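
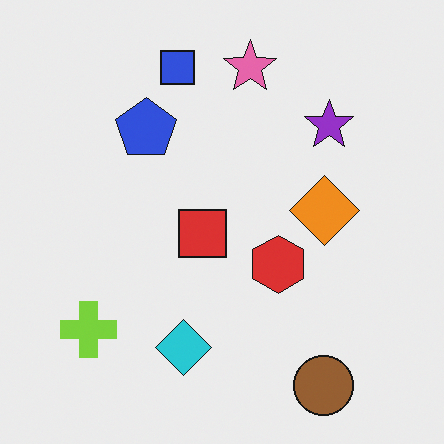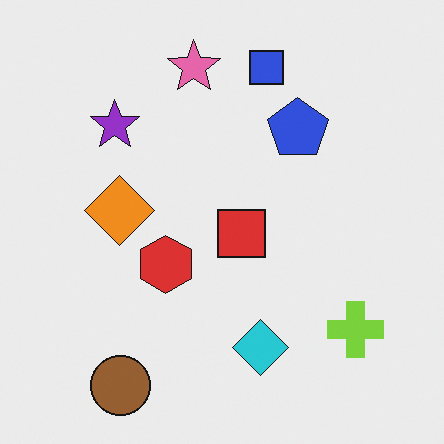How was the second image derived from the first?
This is the original image flipped horizontally (left ↔ right).

The lime cross is in the bottom-left of the first image and the bottom-right of the second — shapes on opposite sides of the vertical midline have swapped in a mirror flip.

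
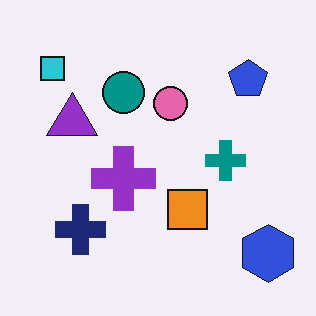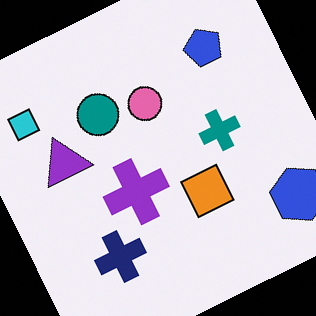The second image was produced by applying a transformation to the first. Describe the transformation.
This is the original image rotated counter-clockwise by a clearly visible amount.

Every shape is tilted by the same angle and the image corners show triangular fill wedges — a whole-image rotation by a non-right angle.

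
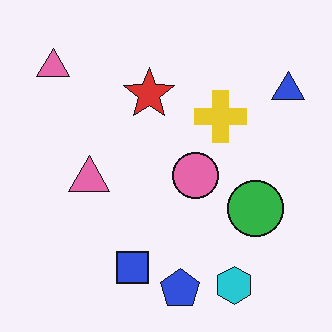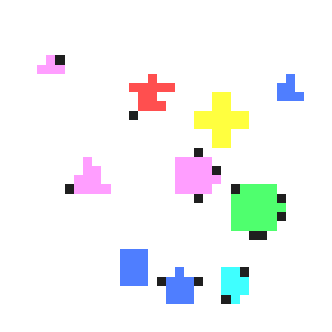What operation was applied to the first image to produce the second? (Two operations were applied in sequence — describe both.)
This is the original image coarsely pixelated, then brightened a lot.

Shapes are reduced to large square blocks; fine edges and outlines are lost — a downscale-then-upscale (mosaic) effect. Every pixel — background and shapes alike — is uniformly brightened.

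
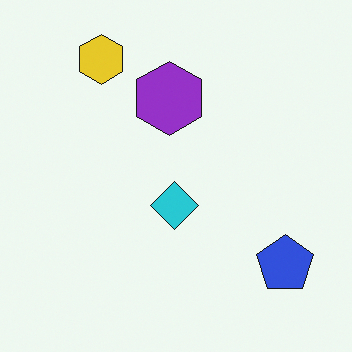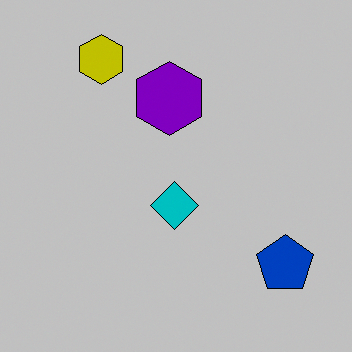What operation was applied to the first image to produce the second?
Heavily posterized to just a handful of flat colors.

Each flat color has snapped to a coarser quantized level — most visibly, the near-white background has dropped to a flat grey.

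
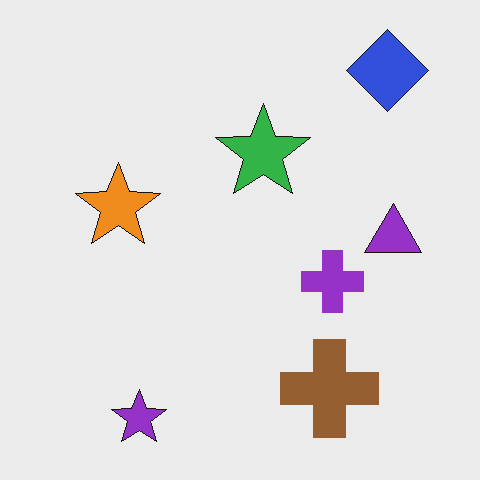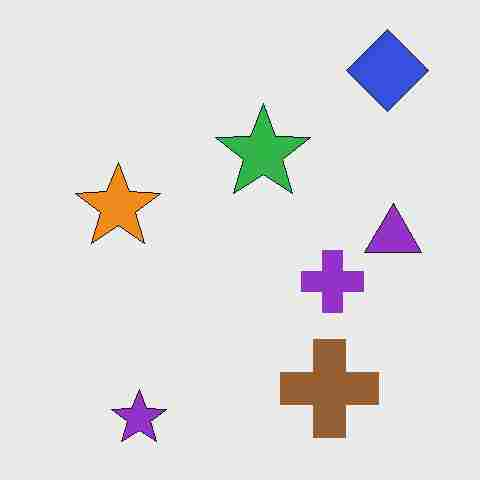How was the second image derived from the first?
It was degraded with heavy JPEG compression.

Blocky 8×8 compression artifacts appear around shape edges and the flat background shows ringing — characteristic JPEG degradation.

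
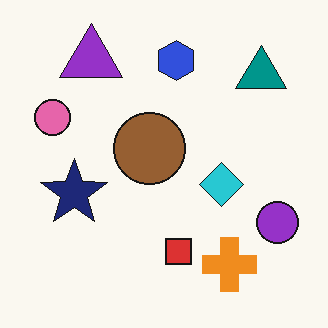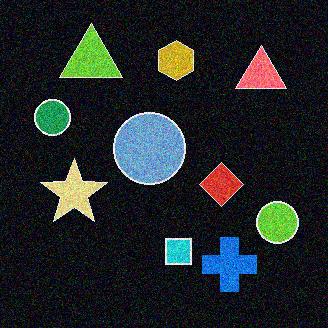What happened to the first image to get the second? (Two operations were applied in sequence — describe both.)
It was color-inverted (negative), then degraded with visible gaussian noise.

The light background has become dark and every shape's color is its complement — a photographic negative. Random speckle covers the whole image, including the flat background.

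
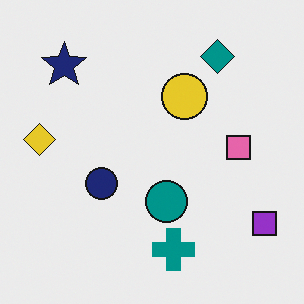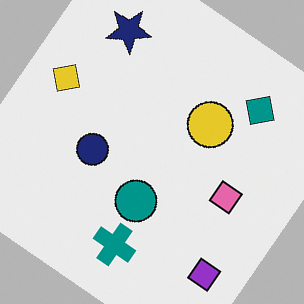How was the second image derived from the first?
The image was rotated clockwise by a large amount — several tens of degrees.

Every shape is tilted by the same angle and the image corners show triangular fill wedges — a whole-image rotation by a non-right angle.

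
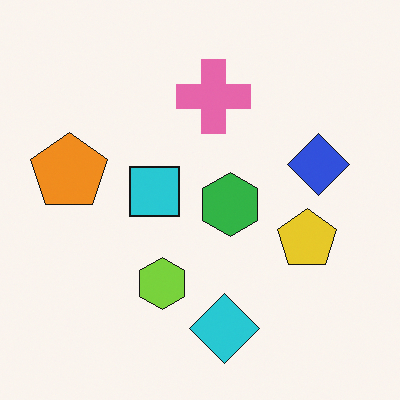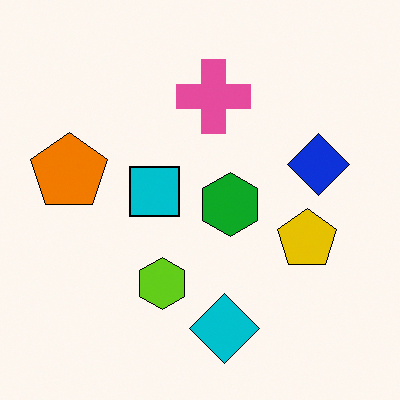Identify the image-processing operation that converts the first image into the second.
This is the original image given slightly increased contrast.

Tones are pushed away from mid-grey across the whole image — a global contrast change.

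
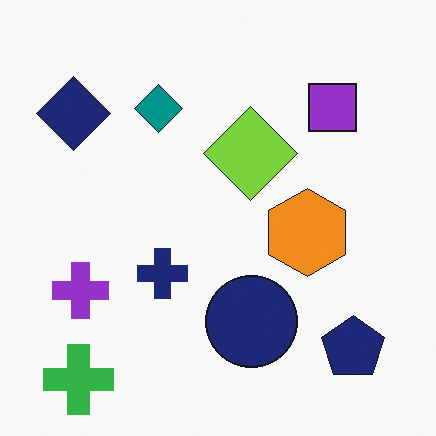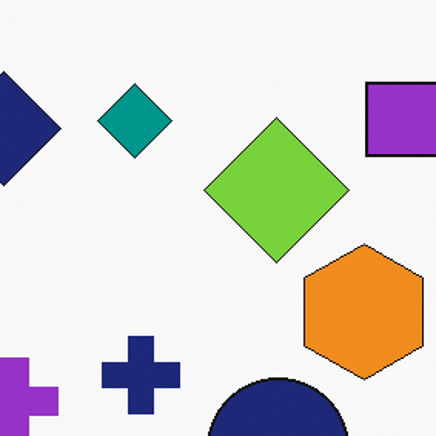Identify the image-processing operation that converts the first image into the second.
Cropped slightly and scaled back up.

The visible shapes are larger and the field of view is narrower; shapes near the original edges may be partly or wholly outside the frame — a crop-and-rescale.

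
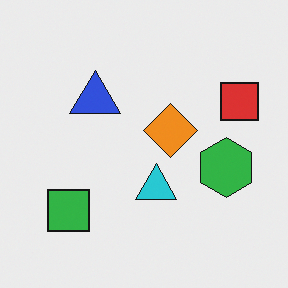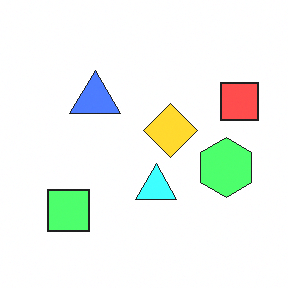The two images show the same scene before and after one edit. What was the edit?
The transformation is: noticeably brightened.

Every pixel — background and shapes alike — is uniformly brightened.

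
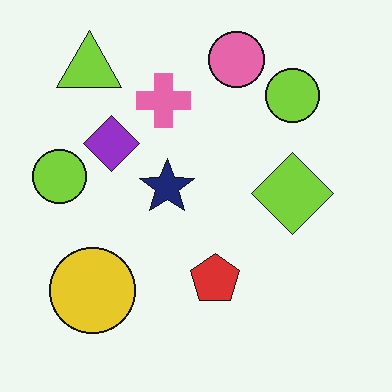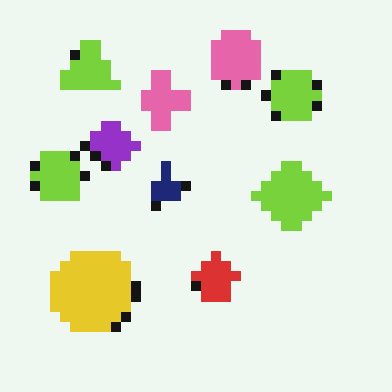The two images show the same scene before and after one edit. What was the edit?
The image was heavily pixelated into large blocks.

Shapes are reduced to large square blocks; fine edges and outlines are lost — a downscale-then-upscale (mosaic) effect.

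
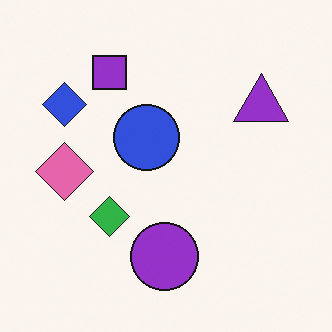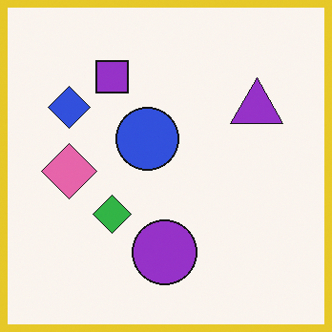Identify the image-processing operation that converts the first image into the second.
This is the original image framed with a yellow border.

A solid yellow frame runs around the edge of the second image, with the content slightly shrunk inside it.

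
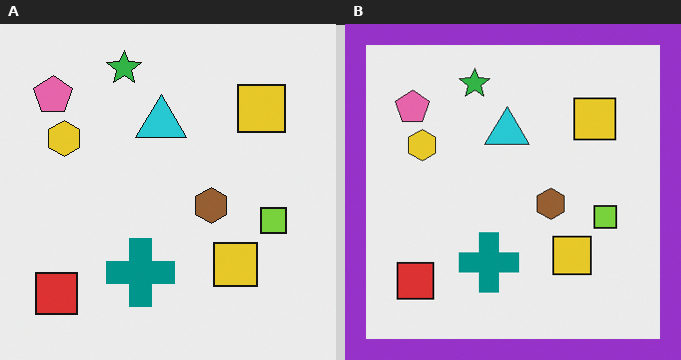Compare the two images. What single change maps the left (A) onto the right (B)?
The image was framed with a purple border.

A solid purple frame runs around the edge of the right (B) image, with the content slightly shrunk inside it.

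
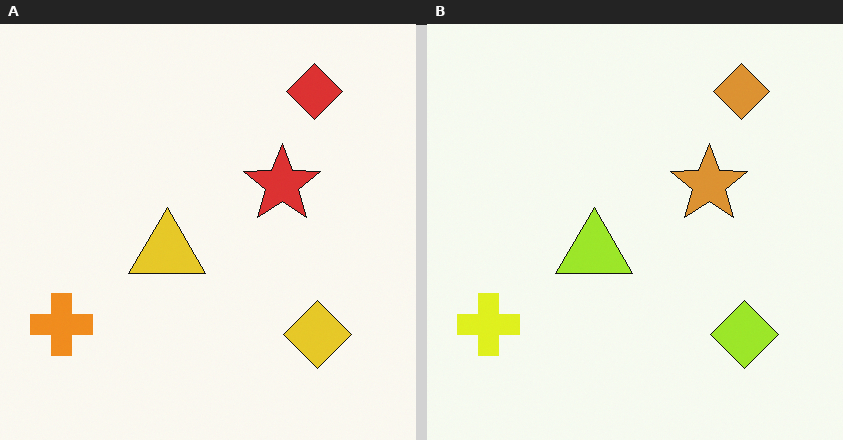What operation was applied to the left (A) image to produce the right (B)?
The image was hue-shifted by a small amount.

Every shape's color has rotated by the same amount around the hue wheel — a uniform hue shift.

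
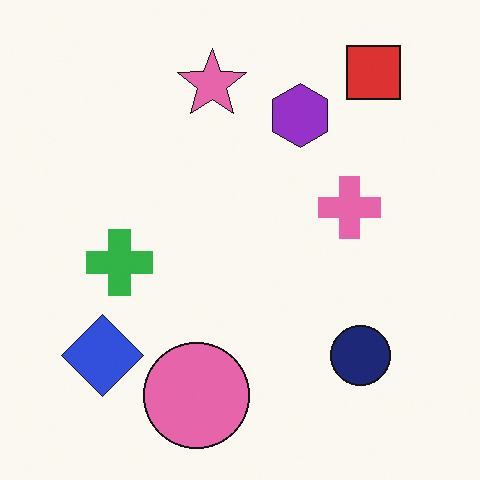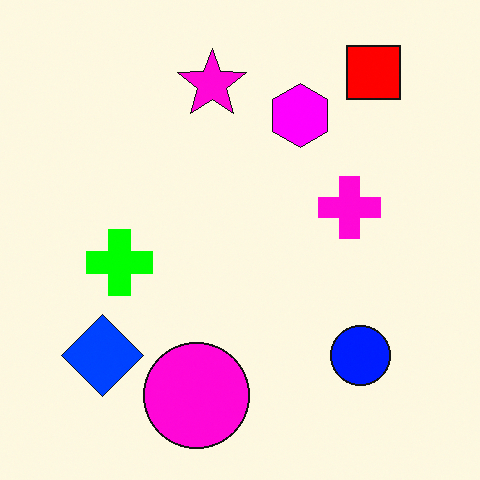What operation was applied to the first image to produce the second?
It was heavily oversaturated.

All colors are more vivid — a global saturation change.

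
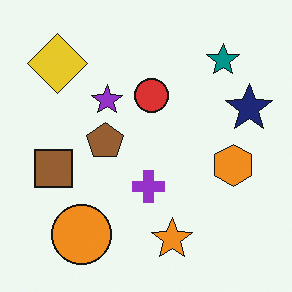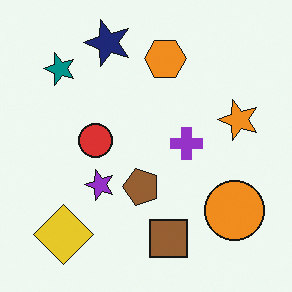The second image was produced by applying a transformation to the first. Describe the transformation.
The transformation is: rotated 90° counter-clockwise.

The yellow diamond sits in the top-left of the first image and the bottom-left of the second — consistent with a whole-image 90° counter-clockwise rotation.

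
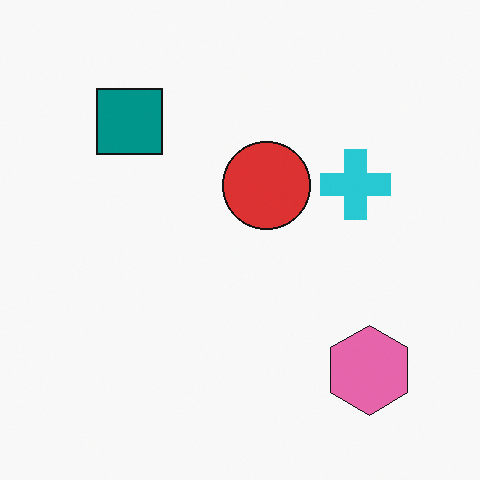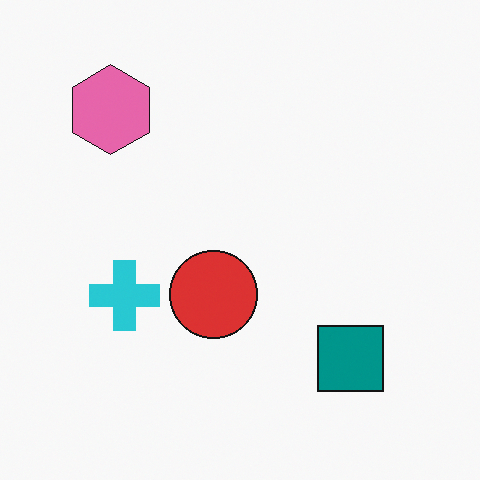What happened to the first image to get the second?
Rotated 180°.

The pink hexagon sits in the bottom-right of the first image and the top-left of the second — consistent with a whole-image 180° rotation.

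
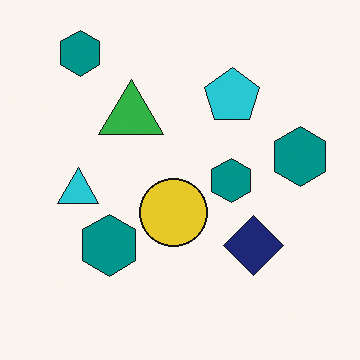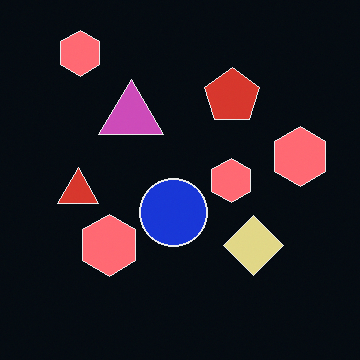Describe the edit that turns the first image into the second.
This is the original image color-inverted (negative).

The light background has become dark and every shape's color is its complement — a photographic negative.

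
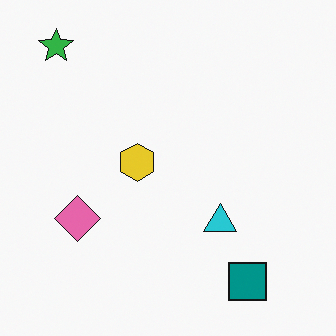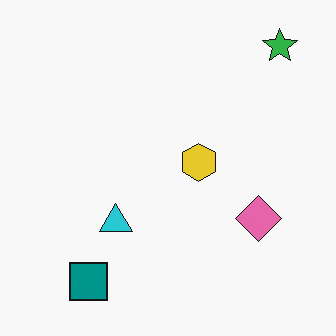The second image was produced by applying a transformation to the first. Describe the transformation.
Flipped horizontally (left ↔ right).

The green star is in the top-left of the first image and the top-right of the second — shapes on opposite sides of the vertical midline have swapped in a mirror flip.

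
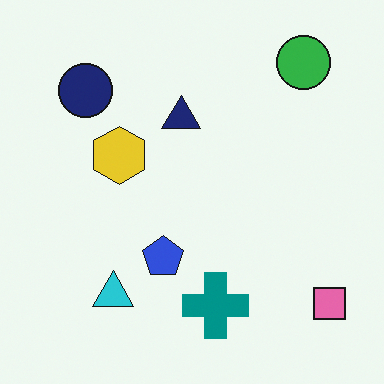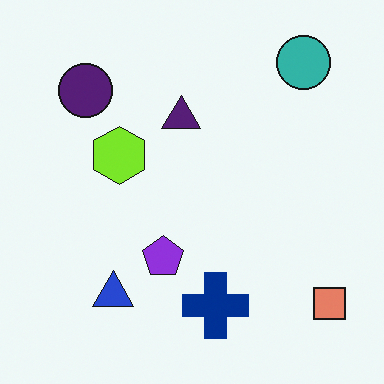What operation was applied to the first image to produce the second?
The transformation is: hue-shifted slightly.

Every shape's color has rotated by the same amount around the hue wheel — a uniform hue shift.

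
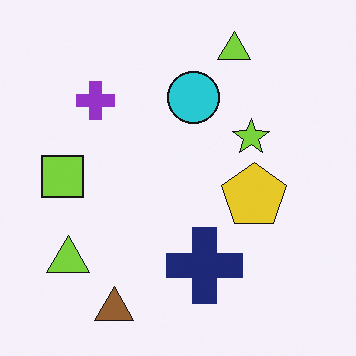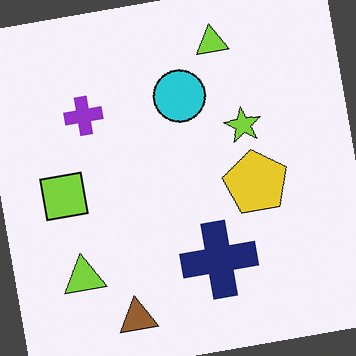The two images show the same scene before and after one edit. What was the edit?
The second image is the first rotated counter-clockwise by a small amount.

Every shape is tilted by the same angle and the image corners show triangular fill wedges — a whole-image rotation by a non-right angle.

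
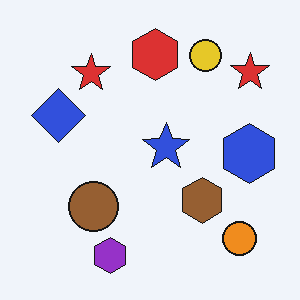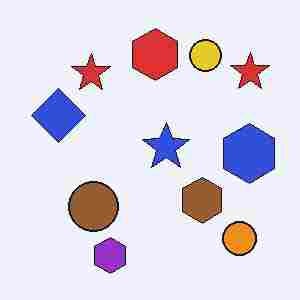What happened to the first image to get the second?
The image was degraded with heavy JPEG compression.

Blocky 8×8 compression artifacts appear around shape edges and the flat background shows ringing — characteristic JPEG degradation.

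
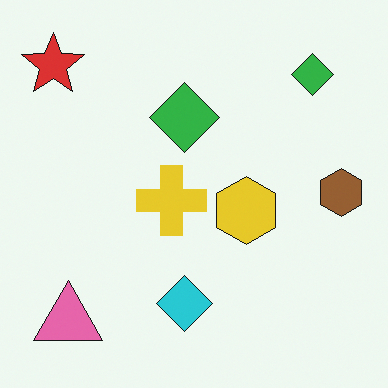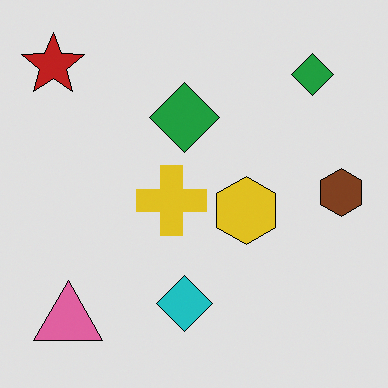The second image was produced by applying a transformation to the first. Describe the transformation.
This is the original image posterized to a reduced palette.

Each flat color has snapped to a coarser quantized level — most visibly, the near-white background has dropped to a flat grey.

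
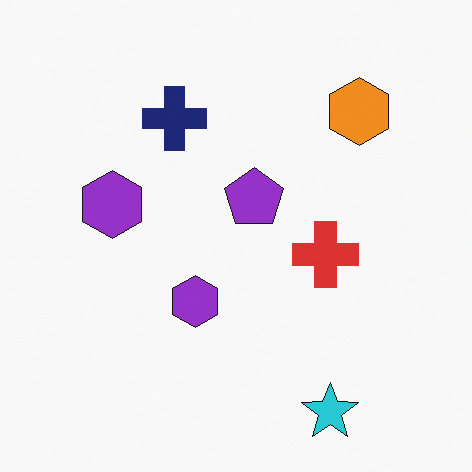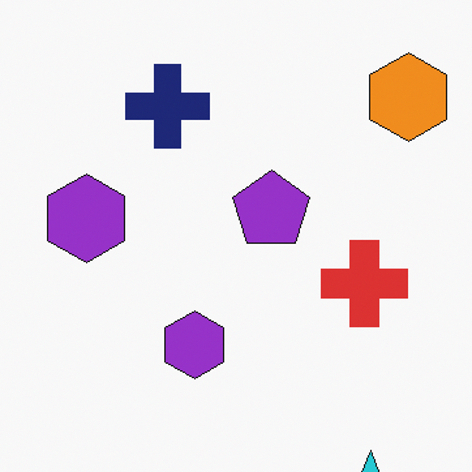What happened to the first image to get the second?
The second image is the first cropped slightly and scaled back up.

The visible shapes are larger and the field of view is narrower; shapes near the original edges may be partly or wholly outside the frame — a crop-and-rescale.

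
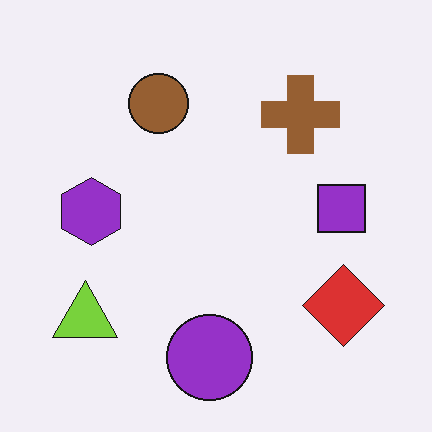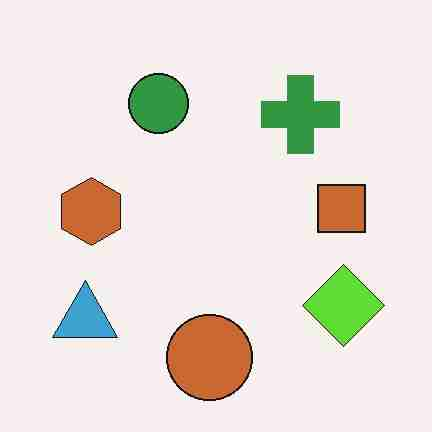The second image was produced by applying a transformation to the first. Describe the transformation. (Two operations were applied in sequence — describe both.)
The transformation is: hue-shifted by a moderate amount, then degraded with heavy JPEG compression.

Every shape's color has rotated by the same amount around the hue wheel — a uniform hue shift. Blocky 8×8 compression artifacts appear around shape edges and the flat background shows ringing — characteristic JPEG degradation.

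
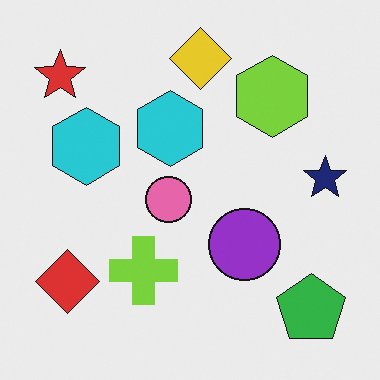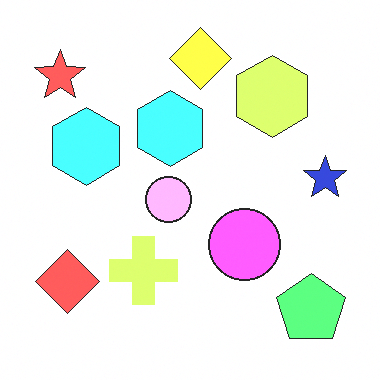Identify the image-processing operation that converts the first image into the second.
The second image is the first brightened a lot.

Every pixel — background and shapes alike — is uniformly brightened.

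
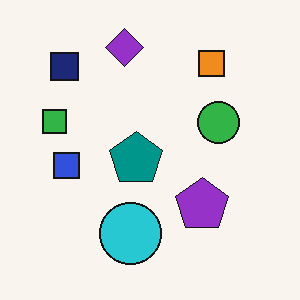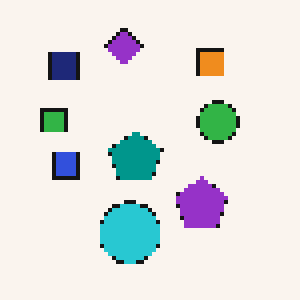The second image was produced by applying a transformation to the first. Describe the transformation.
The transformation is: mildly pixelated.

Shapes are reduced to large square blocks; fine edges and outlines are lost — a downscale-then-upscale (mosaic) effect.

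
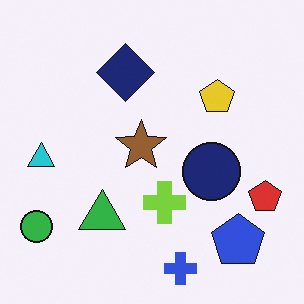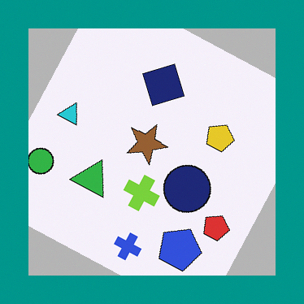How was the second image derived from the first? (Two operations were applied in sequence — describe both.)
This is the original image rotated clockwise by a moderate amount, then framed with a teal border.

Every shape is tilted by the same angle and the image corners show triangular fill wedges — a whole-image rotation by a non-right angle. A solid teal frame runs around the edge of the second image, with the content slightly shrunk inside it.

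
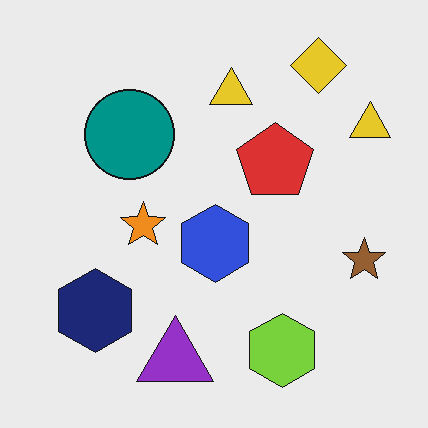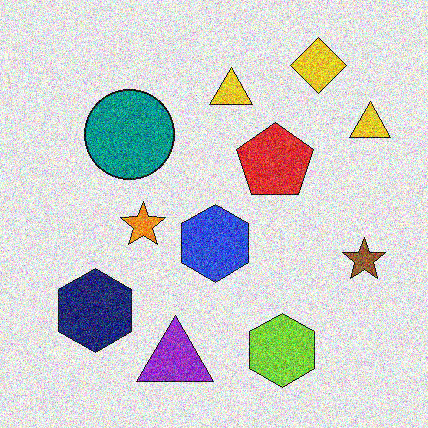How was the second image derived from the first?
This is the original image degraded with heavy additive noise.

Random speckle covers the whole image, including the flat background.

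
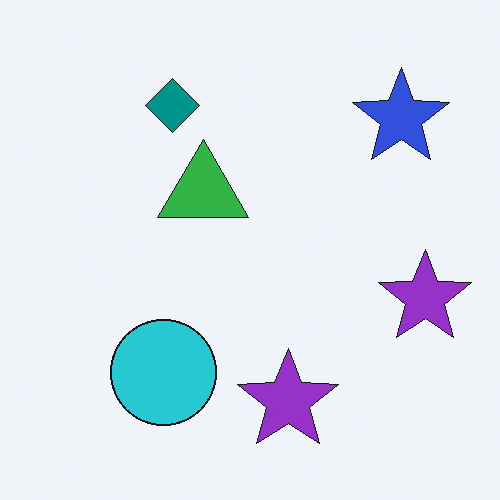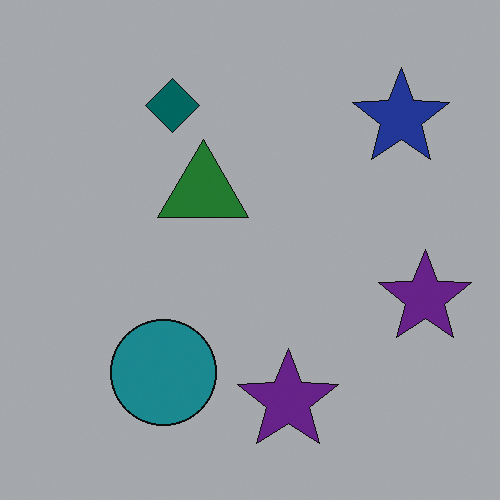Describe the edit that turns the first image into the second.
This is the original image substantially darkened.

Every pixel — background and shapes alike — is uniformly darkened.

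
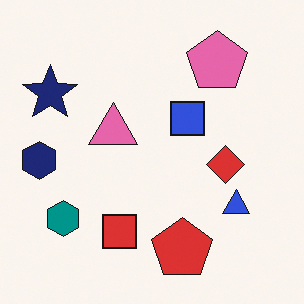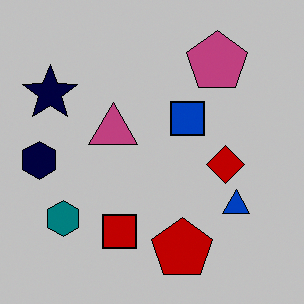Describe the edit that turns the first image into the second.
This is the original image aggressively posterized.

Each flat color has snapped to a coarser quantized level — most visibly, the near-white background has dropped to a flat grey.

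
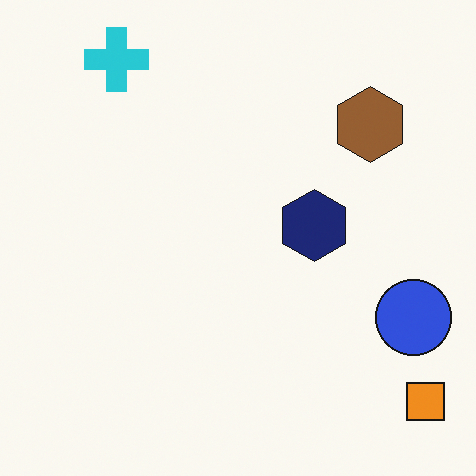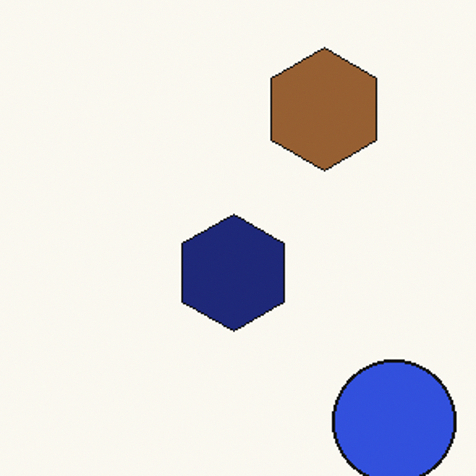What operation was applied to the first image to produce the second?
It was cropped to a noticeably smaller region and rescaled.

The visible shapes are larger and the field of view is narrower; shapes near the original edges may be partly or wholly outside the frame — a crop-and-rescale.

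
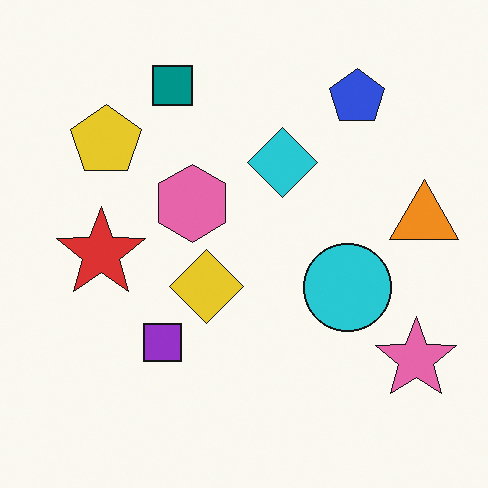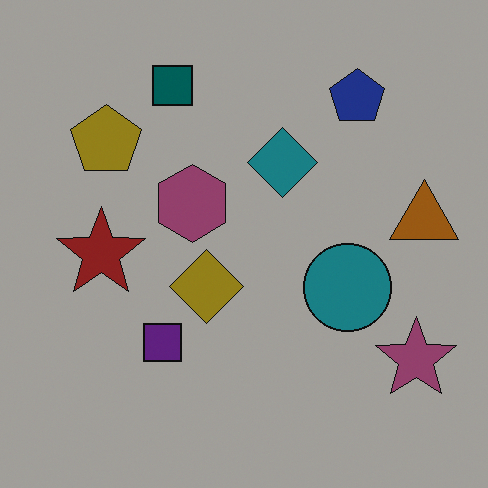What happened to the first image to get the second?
Noticeably darkened.

Every pixel — background and shapes alike — is uniformly darkened.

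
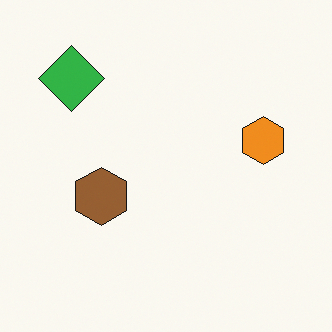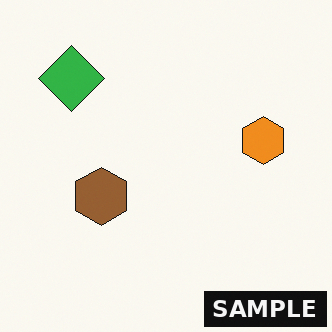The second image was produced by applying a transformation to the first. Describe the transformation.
The second image is the first watermarked with the text "SAMPLE" in the lower-right corner.

A dark label reading "SAMPLE" appears in the lower-right corner.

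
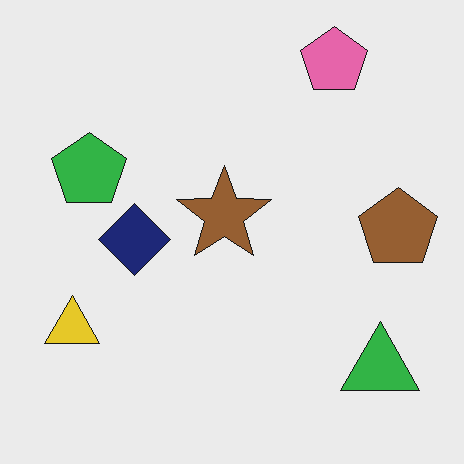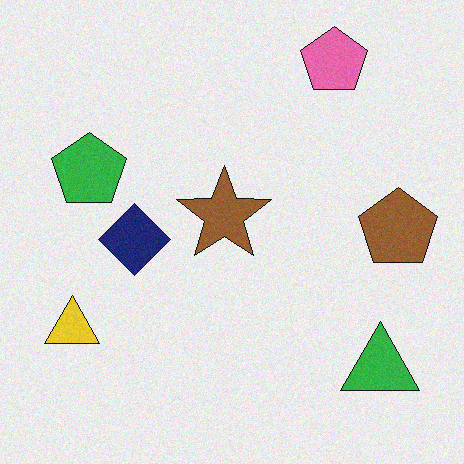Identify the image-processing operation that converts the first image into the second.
It was degraded with light additive noise.

Random speckle covers the whole image, including the flat background.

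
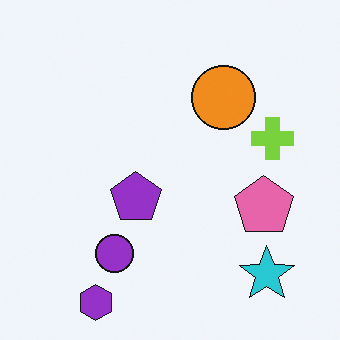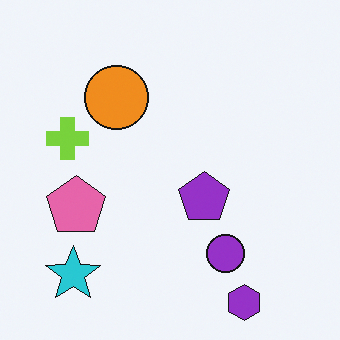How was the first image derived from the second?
The first image is the second flipped horizontally (left ↔ right).

The lime cross is in the left of the second image and the right of the first — shapes on opposite sides of the vertical midline have swapped in a mirror flip.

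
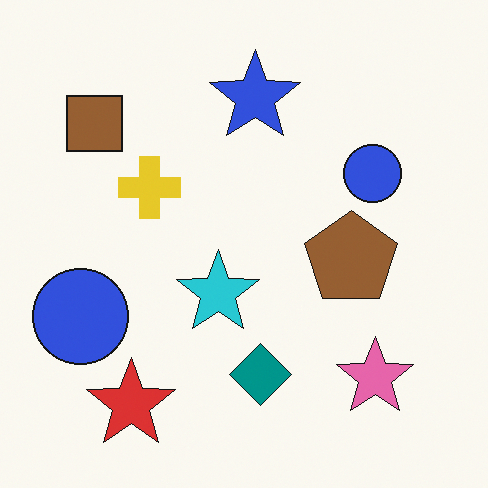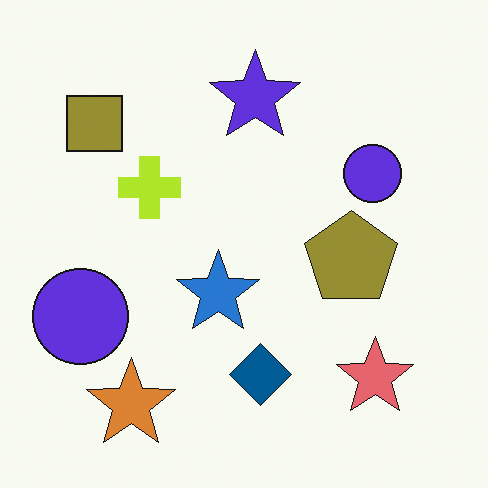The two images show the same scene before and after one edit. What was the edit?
The second image is the first hue-shifted by a small amount.

Every shape's color has rotated by the same amount around the hue wheel — a uniform hue shift.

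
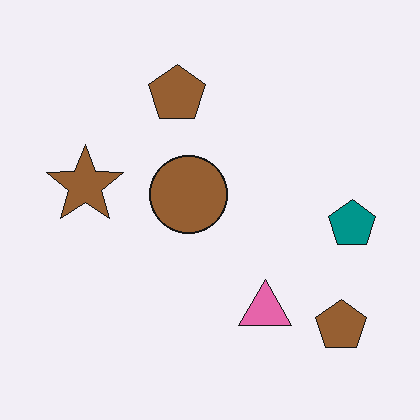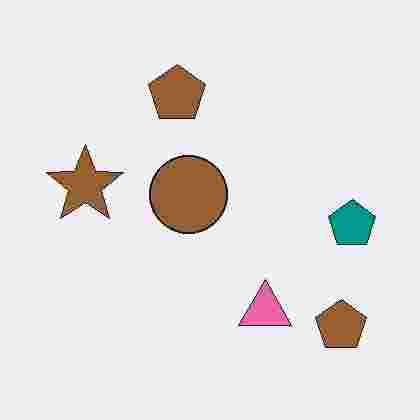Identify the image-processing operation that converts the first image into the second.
Degraded with heavy JPEG compression.

Blocky 8×8 compression artifacts appear around shape edges and the flat background shows ringing — characteristic JPEG degradation.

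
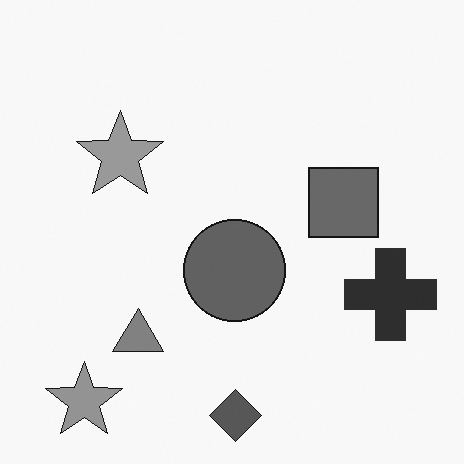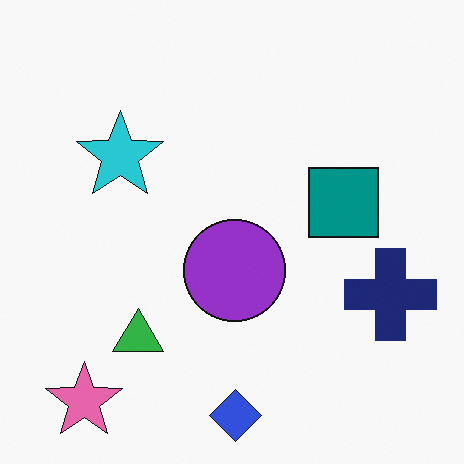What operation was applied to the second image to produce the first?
The transformation is: converted to grayscale.

All color is removed — every shape is now a shade of grey.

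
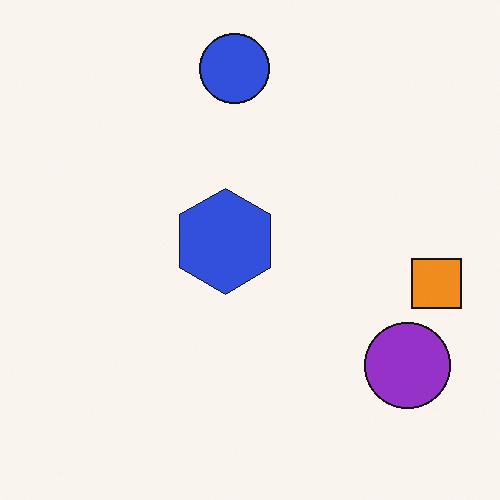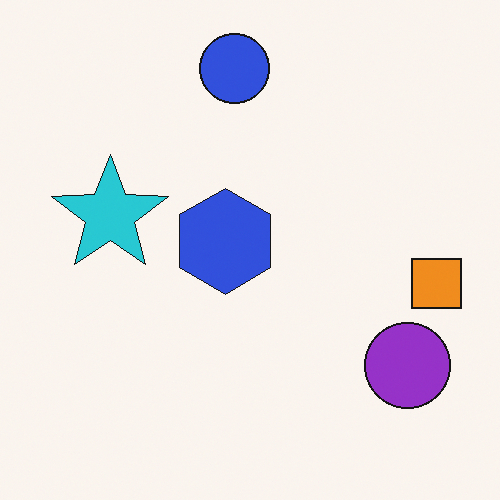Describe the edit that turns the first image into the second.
The second image is the first overlaid with an additional cyan star.

A cyan star appears in the second image that is absent from the first.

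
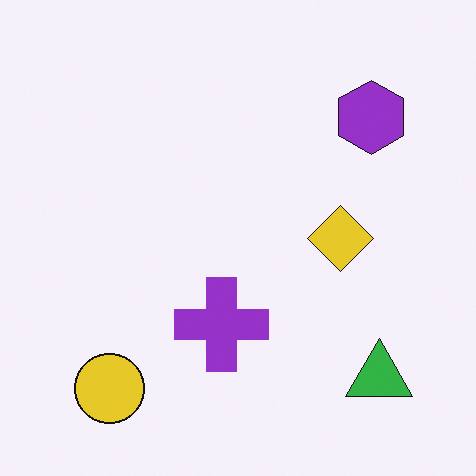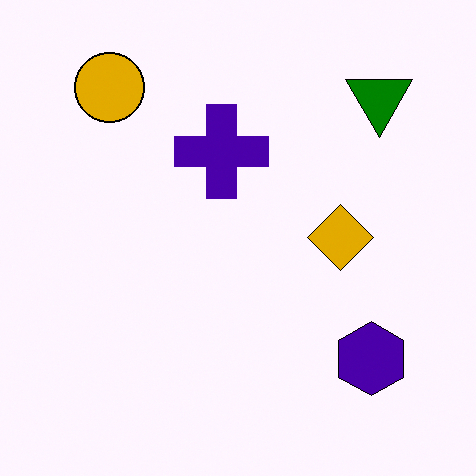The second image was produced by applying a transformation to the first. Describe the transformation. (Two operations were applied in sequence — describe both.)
This is the original image flipped vertically (top ↔ bottom), then given much higher contrast.

The yellow circle is in the bottom-left of the first image and the top-left of the second — shapes on opposite sides of the horizontal midline have swapped in a mirror flip. Tones are pushed away from mid-grey across the whole image — a global contrast change.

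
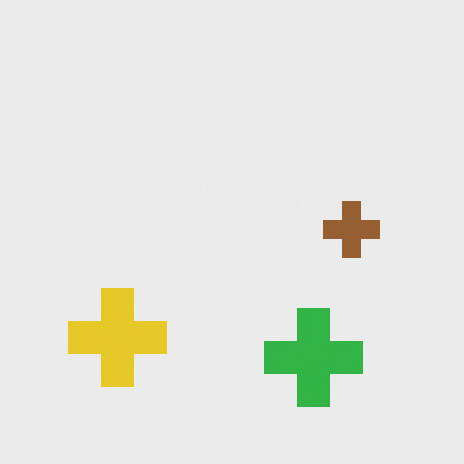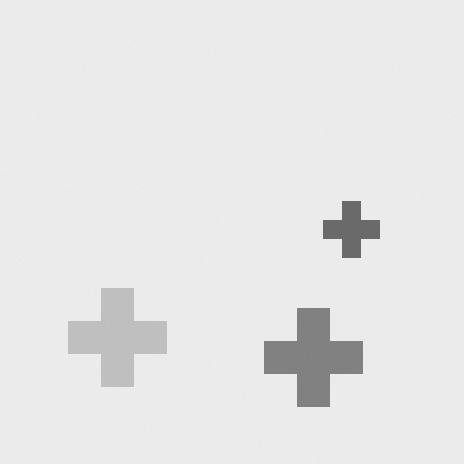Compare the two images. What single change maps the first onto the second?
The transformation is: converted to grayscale.

All color is removed — every shape is now a shade of grey.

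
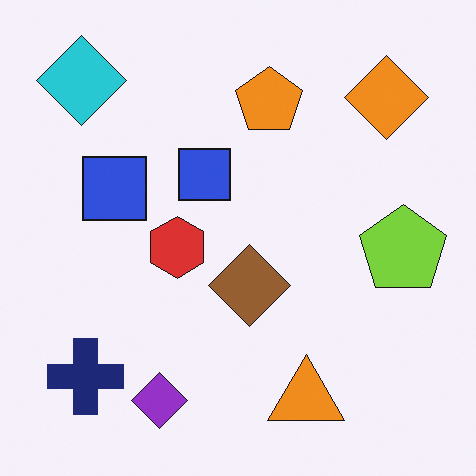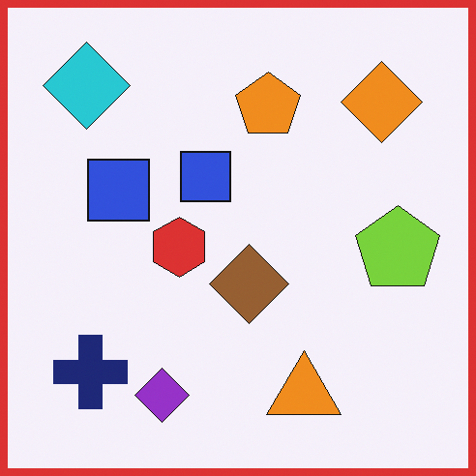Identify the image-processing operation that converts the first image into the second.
Framed with a red border.

A solid red frame runs around the edge of the second image, with the content slightly shrunk inside it.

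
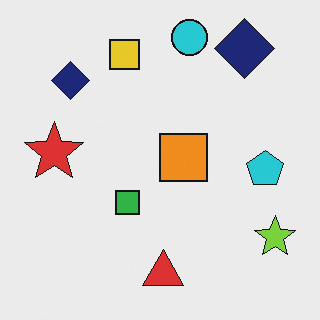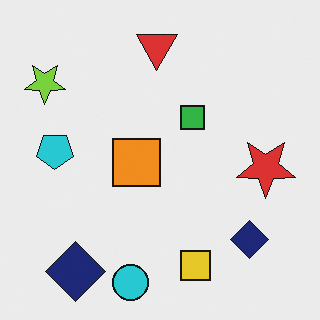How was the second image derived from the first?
The transformation is: rotated 180°.

The lime star sits in the bottom-right of the first image and the top-left of the second — consistent with a whole-image 180° rotation.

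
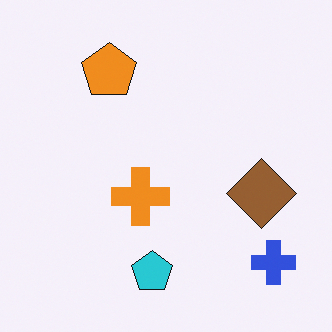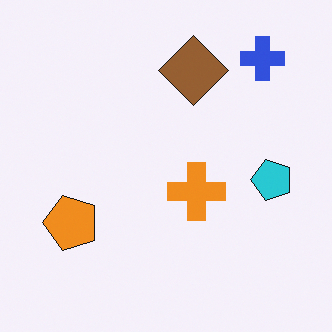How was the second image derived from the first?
The second image is the first rotated 90° counter-clockwise.

The blue cross sits in the bottom-right of the first image and the top-right of the second — consistent with a whole-image 90° counter-clockwise rotation.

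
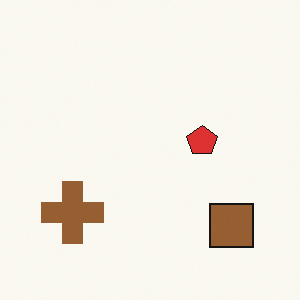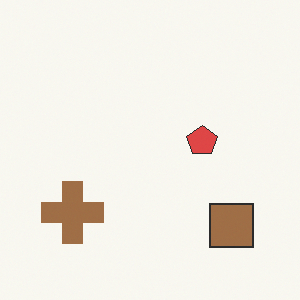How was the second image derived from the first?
It was given slightly reduced contrast.

Tones are pushed toward mid-grey across the whole image — a global contrast change.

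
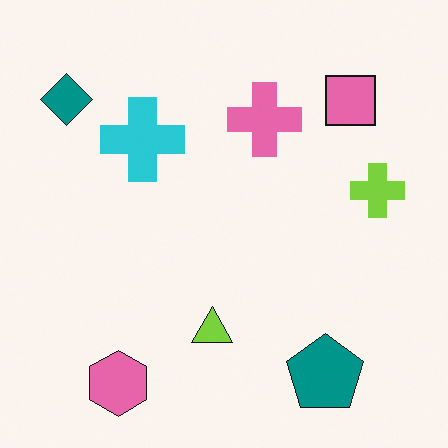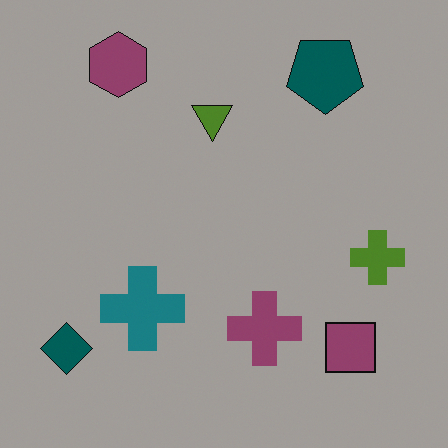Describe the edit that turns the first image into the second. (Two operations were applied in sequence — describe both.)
The transformation is: substantially darkened, then flipped vertically (top ↔ bottom).

Every pixel — background and shapes alike — is uniformly darkened. The pink hexagon is in the bottom-left of the first image and the top-left of the second — shapes on opposite sides of the horizontal midline have swapped in a mirror flip.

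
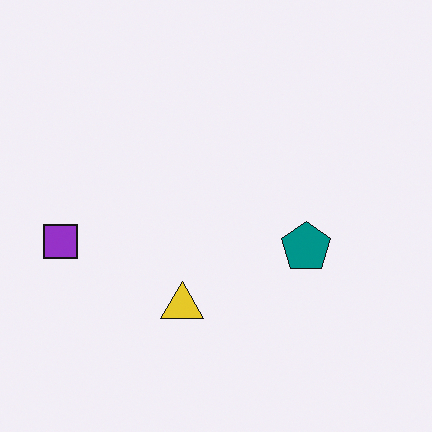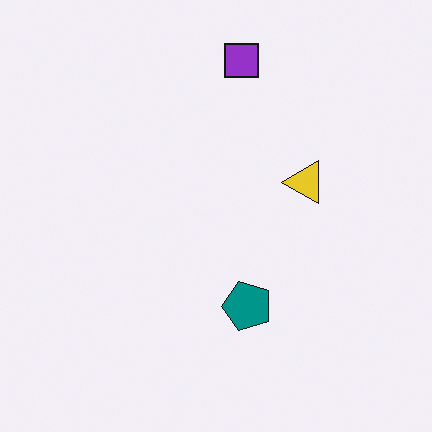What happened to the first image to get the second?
The transformation is: transposed (reflected across the top-left ↔ bottom-right diagonal).

Shapes have swapped their row and column positions — what was in the top-right is now in the bottom-left — a diagonal reflection.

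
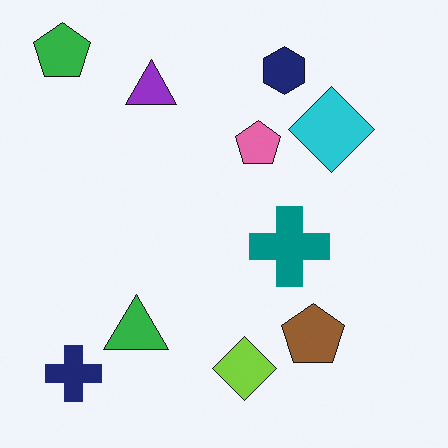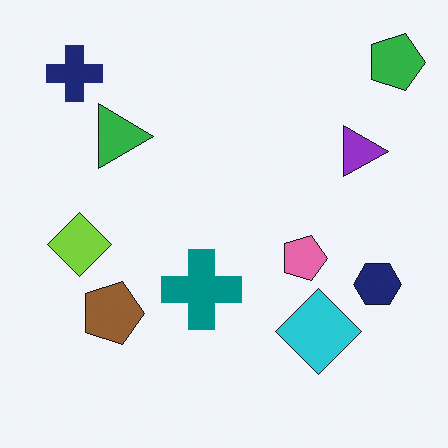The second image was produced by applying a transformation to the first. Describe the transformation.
Rotated 90° clockwise.

The green pentagon sits in the top-left of the first image and the top-right of the second — consistent with a whole-image 90° clockwise rotation.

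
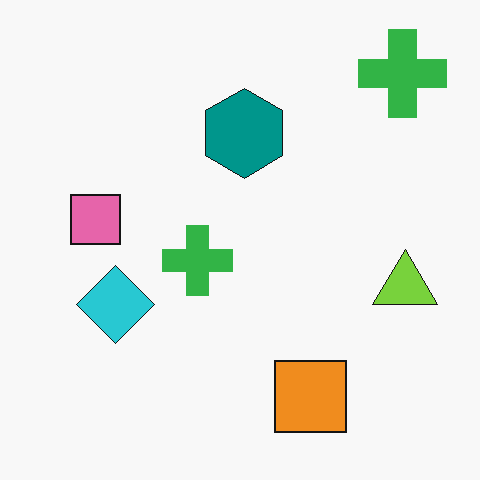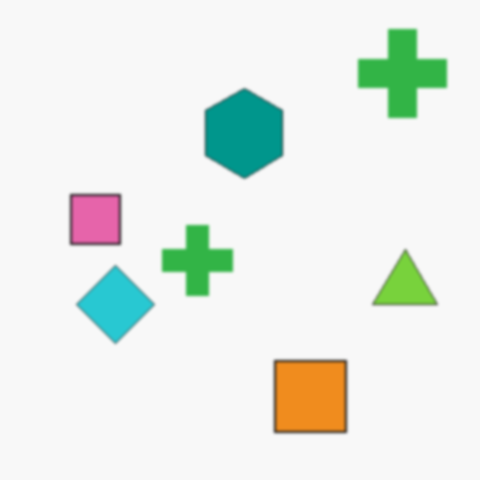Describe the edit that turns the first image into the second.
The second image is the first given a subtle gaussian blur.

Shape edges and outlines are uniformly softened across the whole image.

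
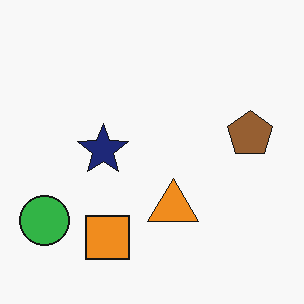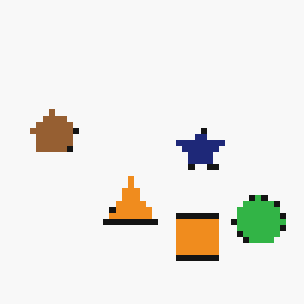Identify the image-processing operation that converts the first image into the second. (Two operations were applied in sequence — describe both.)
The transformation is: pixelated into visible square blocks, then flipped horizontally (left ↔ right).

Shapes are reduced to large square blocks; fine edges and outlines are lost — a downscale-then-upscale (mosaic) effect. The green circle is in the bottom-left of the first image and the bottom-right of the second — shapes on opposite sides of the vertical midline have swapped in a mirror flip.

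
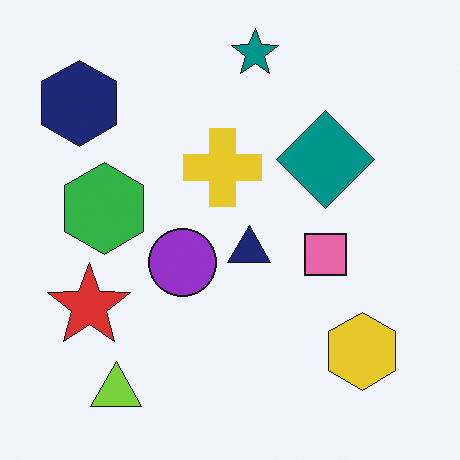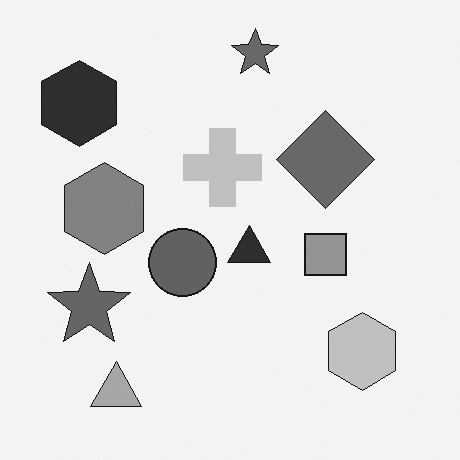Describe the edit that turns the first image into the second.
It was converted to grayscale.

All color is removed — every shape is now a shade of grey.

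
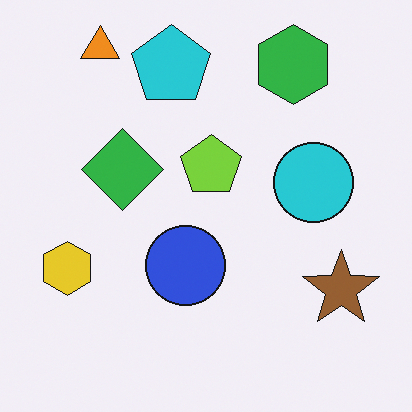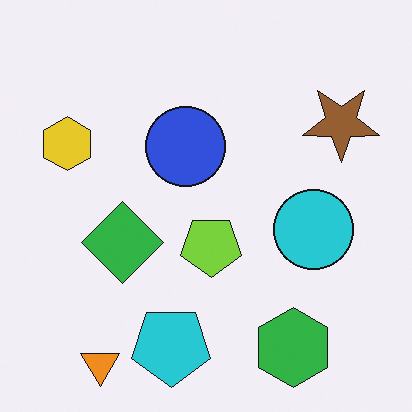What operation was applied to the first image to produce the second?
This is the original image flipped vertically (top ↔ bottom).

The orange triangle is in the top-left of the first image and the bottom-left of the second — shapes on opposite sides of the horizontal midline have swapped in a mirror flip.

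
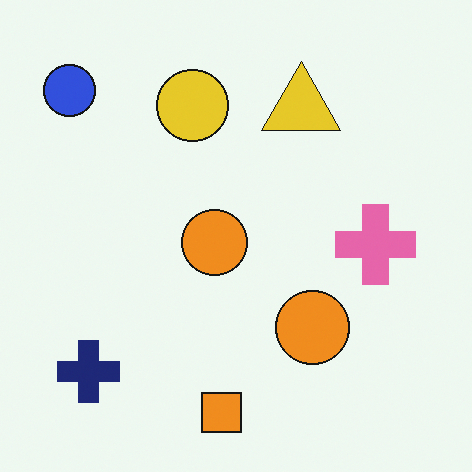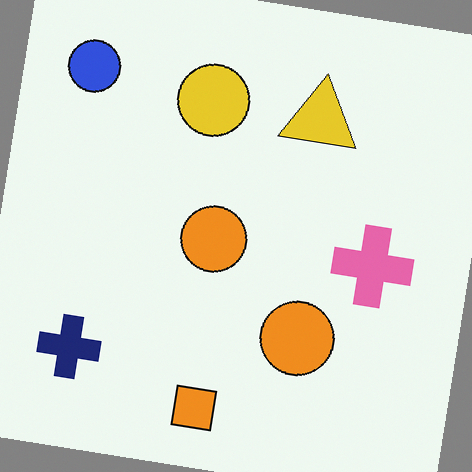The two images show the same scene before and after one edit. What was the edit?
The image was rotated clockwise by a few degrees.

Every shape is tilted by the same angle and the image corners show triangular fill wedges — a whole-image rotation by a non-right angle.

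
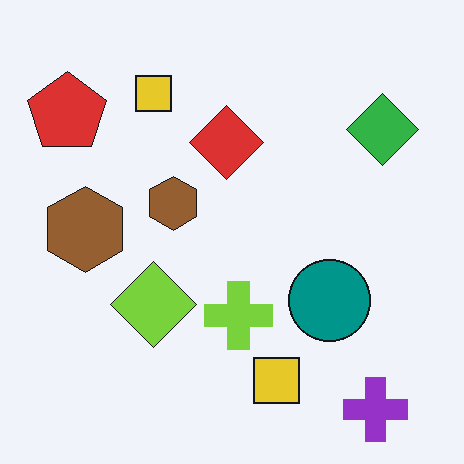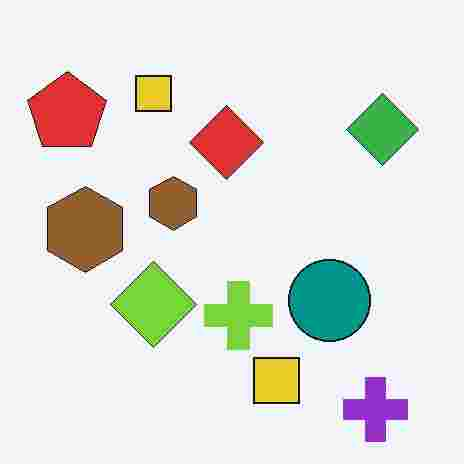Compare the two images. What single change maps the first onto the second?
This is the original image degraded with heavy JPEG compression.

Blocky 8×8 compression artifacts appear around shape edges and the flat background shows ringing — characteristic JPEG degradation.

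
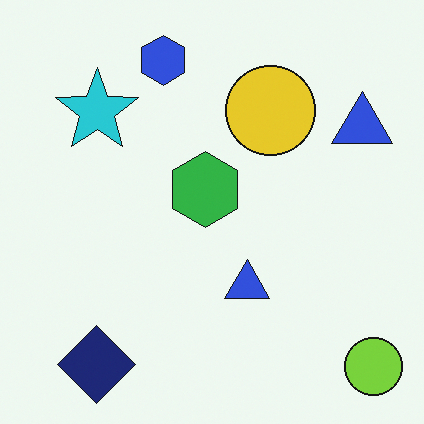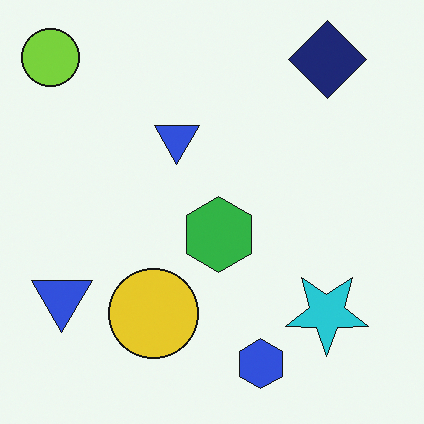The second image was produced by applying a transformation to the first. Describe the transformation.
It was rotated 180°.

The lime circle sits in the bottom-right of the first image and the top-left of the second — consistent with a whole-image 180° rotation.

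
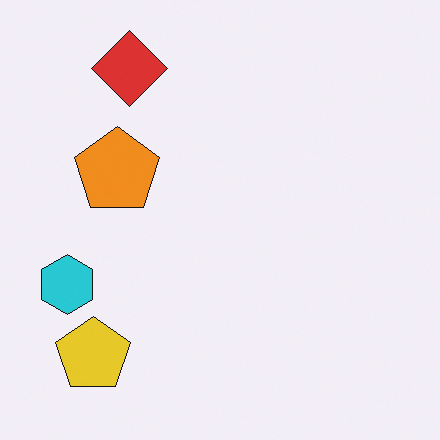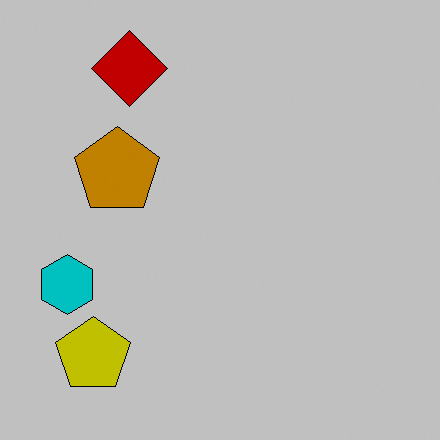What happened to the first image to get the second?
The transformation is: heavily posterized to just a handful of flat colors.

Each flat color has snapped to a coarser quantized level — most visibly, the near-white background has dropped to a flat grey.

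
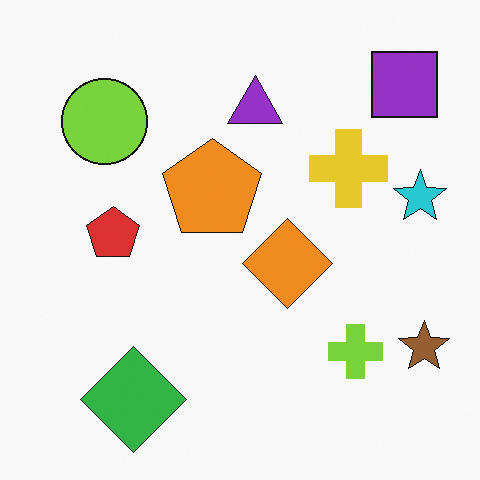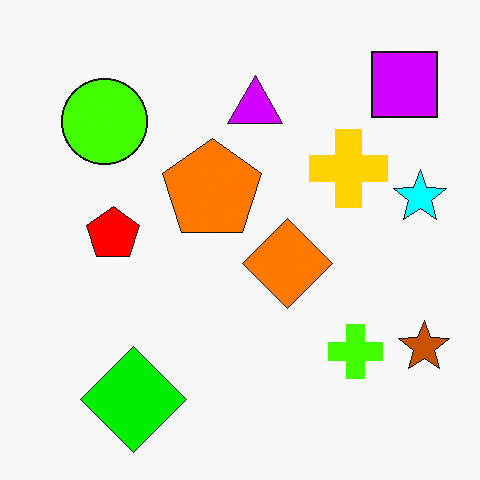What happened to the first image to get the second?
The transformation is: heavily oversaturated.

All colors are more vivid — a global saturation change.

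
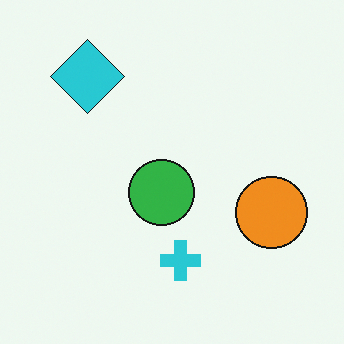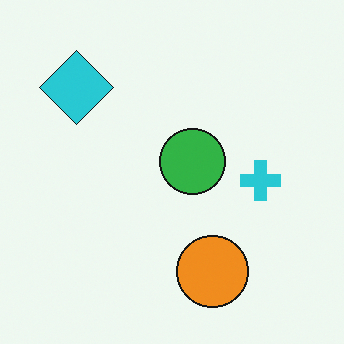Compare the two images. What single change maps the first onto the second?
The image was transposed (reflected across the top-left ↔ bottom-right diagonal).

Shapes have swapped their row and column positions — what was in the top-right is now in the bottom-left — a diagonal reflection.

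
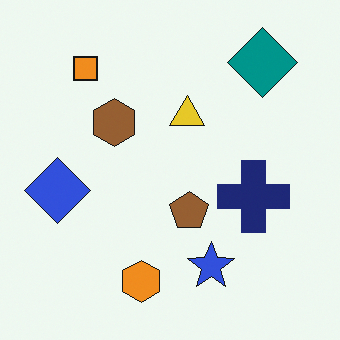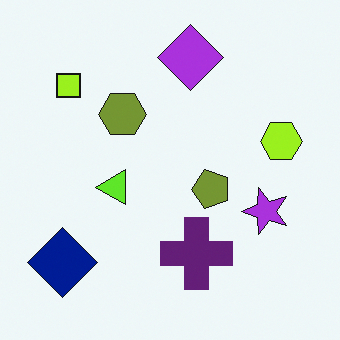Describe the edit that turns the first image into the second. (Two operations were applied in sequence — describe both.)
Transposed (reflected across the top-left ↔ bottom-right diagonal), then hue-shifted by a small amount.

Shapes have swapped their row and column positions — what was in the top-right is now in the bottom-left — a diagonal reflection. Every shape's color has rotated by the same amount around the hue wheel — a uniform hue shift.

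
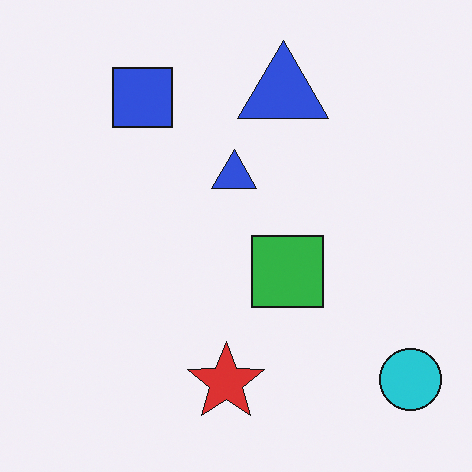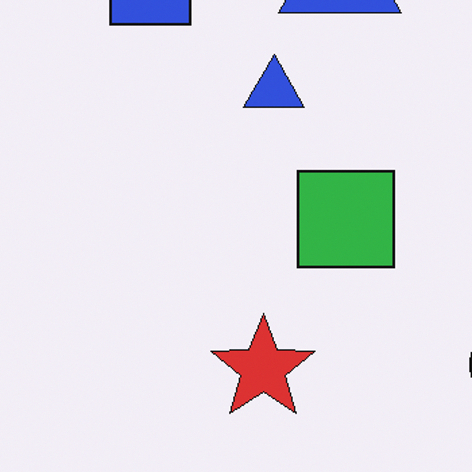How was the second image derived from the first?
This is the original image cropped slightly and scaled back up.

The visible shapes are larger and the field of view is narrower; shapes near the original edges may be partly or wholly outside the frame — a crop-and-rescale.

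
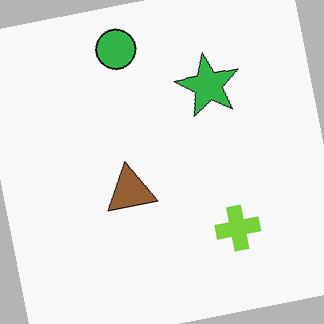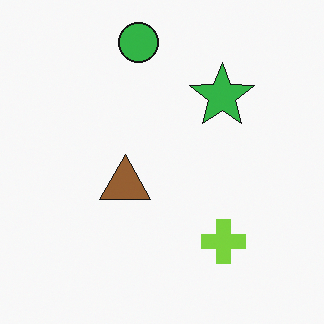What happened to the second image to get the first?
Rotated counter-clockwise by a small amount.

Every shape is tilted by the same angle and the image corners show triangular fill wedges — a whole-image rotation by a non-right angle.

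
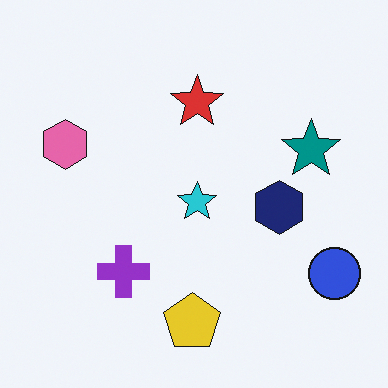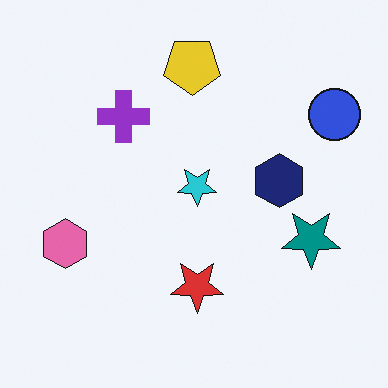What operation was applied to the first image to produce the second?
This is the original image flipped vertically (top ↔ bottom).

The yellow pentagon is in the bottom of the first image and the top of the second — shapes on opposite sides of the horizontal midline have swapped in a mirror flip.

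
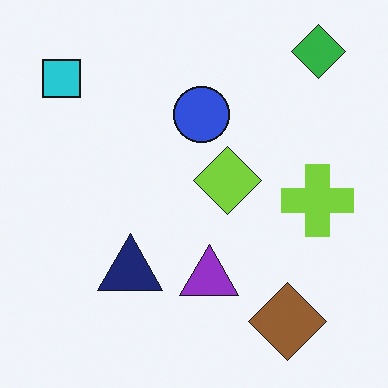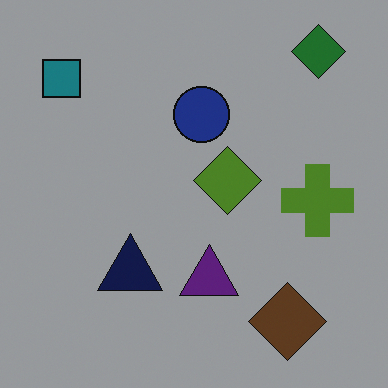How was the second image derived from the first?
The image was darkened a lot.

Every pixel — background and shapes alike — is uniformly darkened.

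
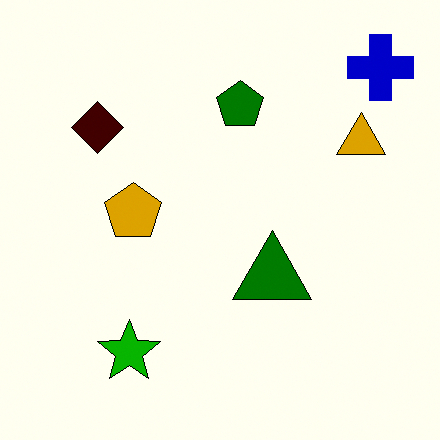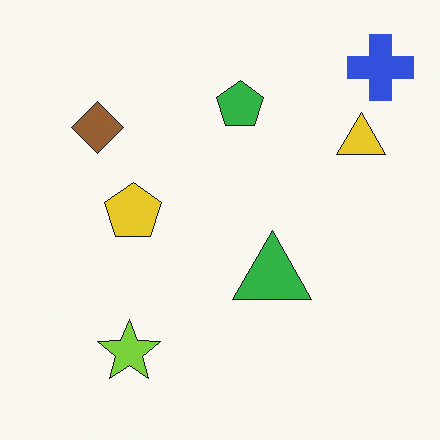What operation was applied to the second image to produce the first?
Given much higher contrast.

Tones are pushed away from mid-grey across the whole image — a global contrast change.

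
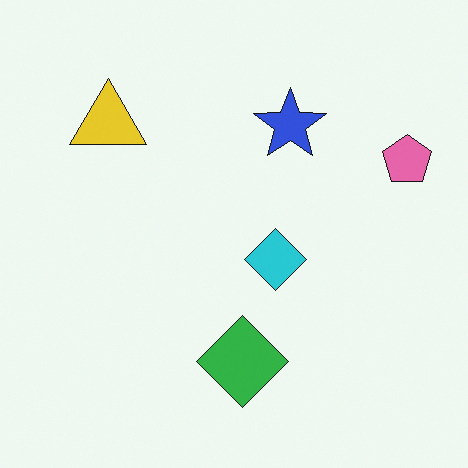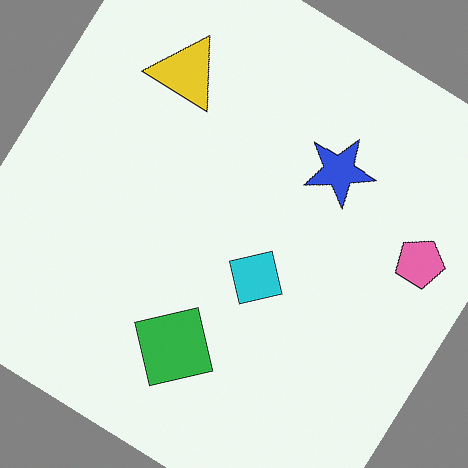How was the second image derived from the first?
Rotated clockwise by a large amount — several tens of degrees.

Every shape is tilted by the same angle and the image corners show triangular fill wedges — a whole-image rotation by a non-right angle.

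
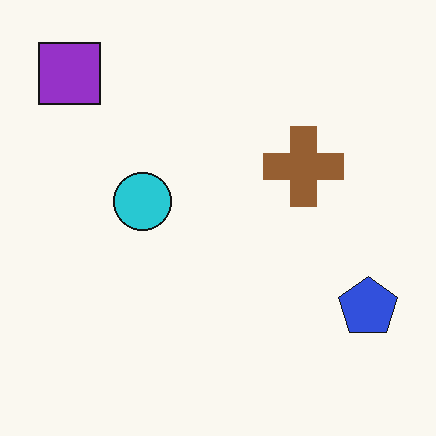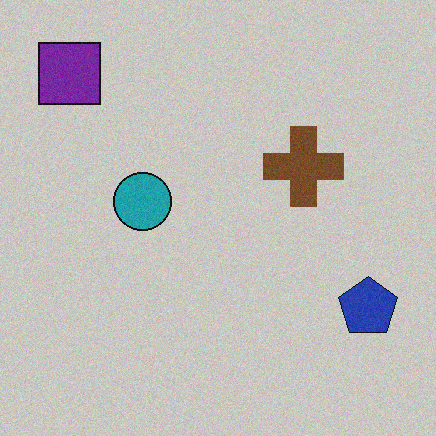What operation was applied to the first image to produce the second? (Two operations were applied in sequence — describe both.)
Slightly darkened, then degraded with a light layer of grain.

Every pixel — background and shapes alike — is uniformly darkened. Random speckle covers the whole image, including the flat background.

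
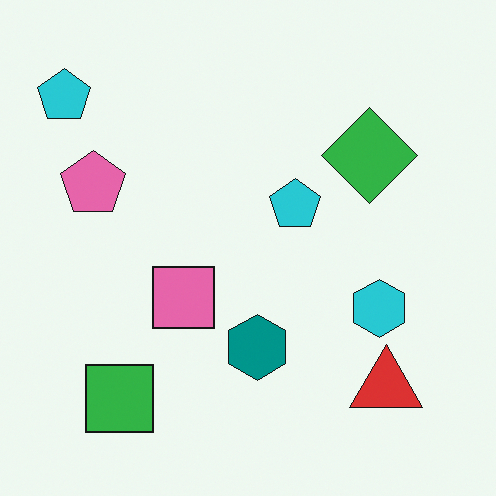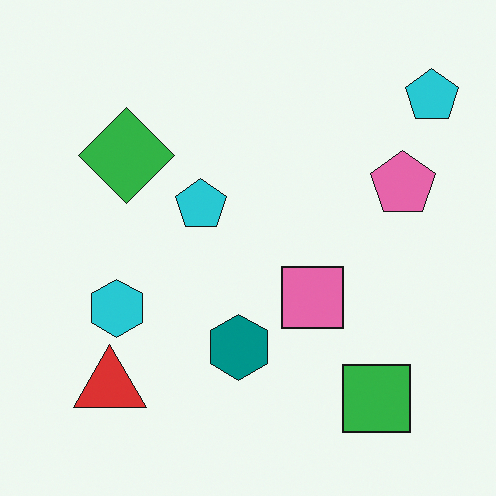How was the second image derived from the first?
Flipped horizontally (left ↔ right).

The pink pentagon is in the left of the first image and the right of the second — shapes on opposite sides of the vertical midline have swapped in a mirror flip.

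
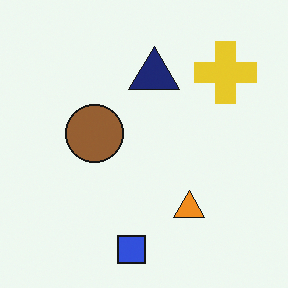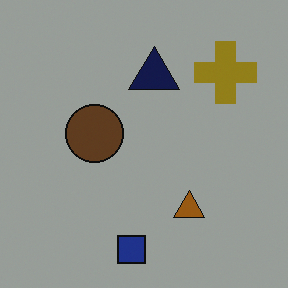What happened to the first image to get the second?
The transformation is: darkened a lot.

Every pixel — background and shapes alike — is uniformly darkened.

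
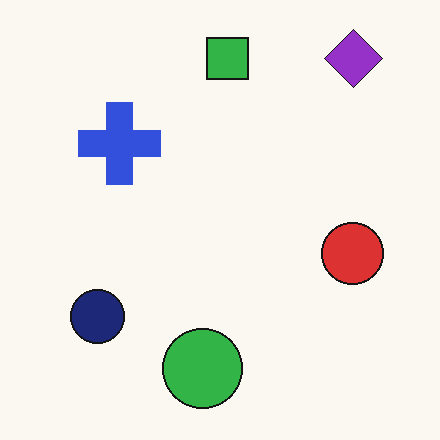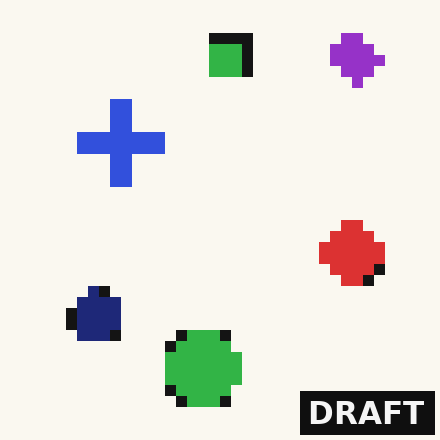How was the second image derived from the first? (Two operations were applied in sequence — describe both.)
It was heavily pixelated into large blocks, then watermarked with the text "DRAFT" in the lower-right corner.

Shapes are reduced to large square blocks; fine edges and outlines are lost — a downscale-then-upscale (mosaic) effect. A dark label reading "DRAFT" appears in the lower-right corner.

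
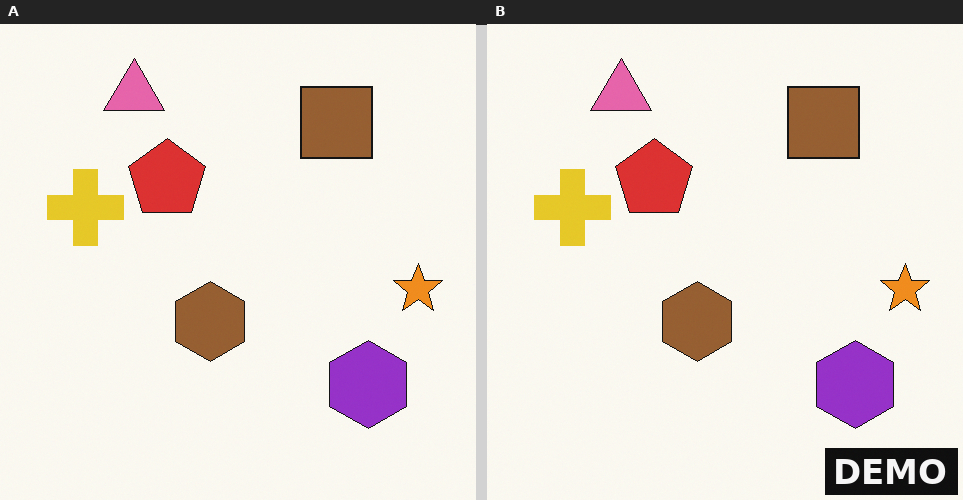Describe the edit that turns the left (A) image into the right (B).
Watermarked with the text "DEMO" in the lower-right corner.

A dark label reading "DEMO" appears in the lower-right corner.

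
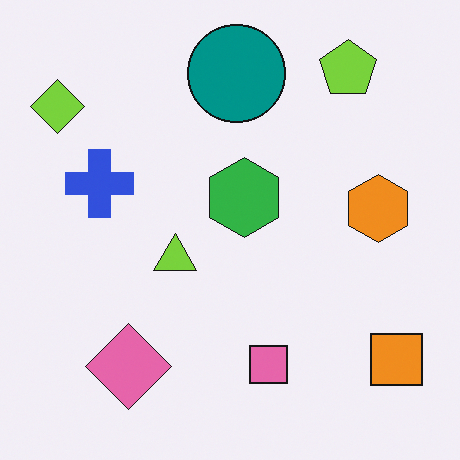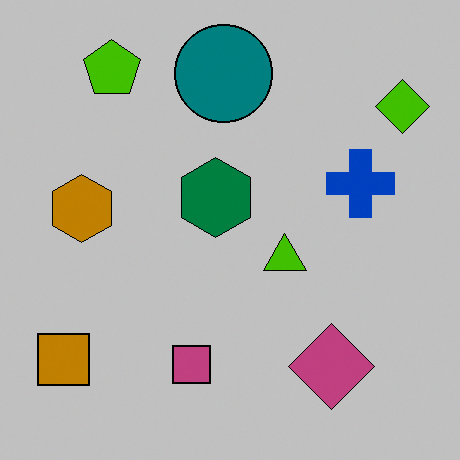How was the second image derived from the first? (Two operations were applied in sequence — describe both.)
This is the original image aggressively posterized, then flipped horizontally (left ↔ right).

Each flat color has snapped to a coarser quantized level — most visibly, the near-white background has dropped to a flat grey. The lime diamond is in the top-left of the first image and the top-right of the second — shapes on opposite sides of the vertical midline have swapped in a mirror flip.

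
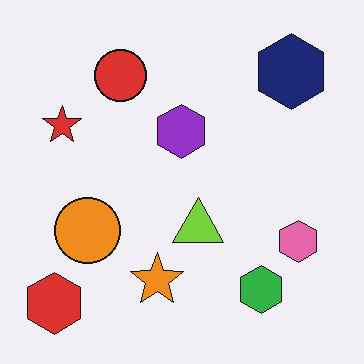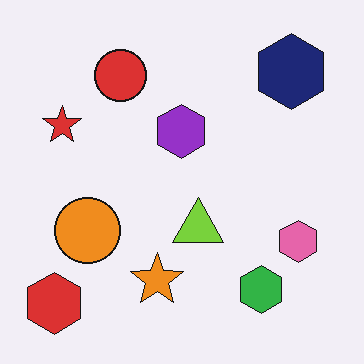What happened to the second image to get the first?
The image was JPEG-compressed with visible artifacts.

Blocky 8×8 compression artifacts appear around shape edges and the flat background shows ringing — characteristic JPEG degradation.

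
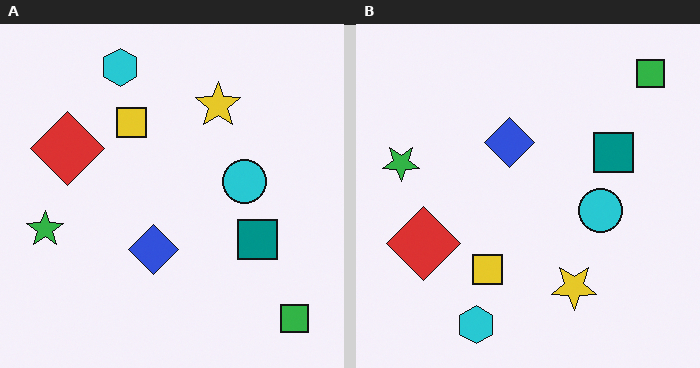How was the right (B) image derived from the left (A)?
This is the original image flipped vertically (top ↔ bottom).

The cyan hexagon is in the top of the left (A) image and the bottom of the right (B) — shapes on opposite sides of the horizontal midline have swapped in a mirror flip.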